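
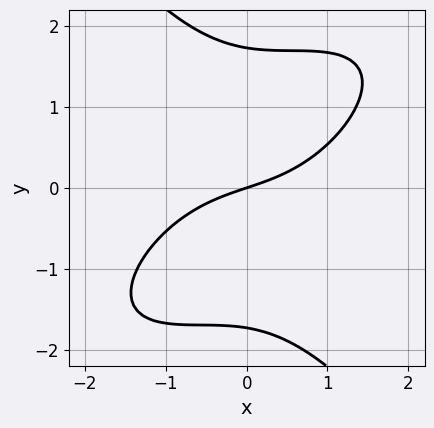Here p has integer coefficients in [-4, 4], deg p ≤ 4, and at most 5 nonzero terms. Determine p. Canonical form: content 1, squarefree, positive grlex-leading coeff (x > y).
x^3 - x^2*y + y^3 + x - 3*y

First, degree: a generic line meets the curve in up to 3 points, so deg p = 3.
Next, checking where it meets the axes: one y-axis crossing is at y = 0; it crosses the x-axis at the gridline x = 0.
Finally, these observations pin down the coefficients.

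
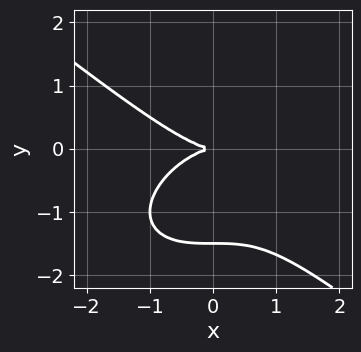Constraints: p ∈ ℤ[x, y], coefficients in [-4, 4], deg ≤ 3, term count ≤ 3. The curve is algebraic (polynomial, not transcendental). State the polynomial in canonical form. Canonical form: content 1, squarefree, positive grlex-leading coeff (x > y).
x^3 + 2*y^3 + 3*y^2

(a) The degree is 3 — the shape is more complex than any degree-2 curve.
(b) Reading off the gridlines: it crosses the y-axis at the gridline y = 0; it meets the x-axis at x = 0 (among the integer gridlines).
(c) Fitting integer coefficients to these (and the overall shape) gives p.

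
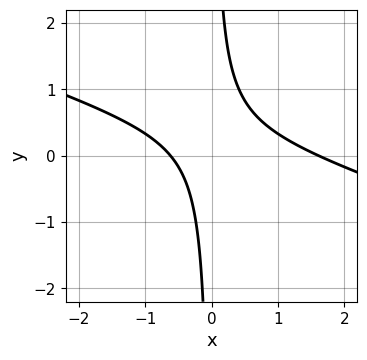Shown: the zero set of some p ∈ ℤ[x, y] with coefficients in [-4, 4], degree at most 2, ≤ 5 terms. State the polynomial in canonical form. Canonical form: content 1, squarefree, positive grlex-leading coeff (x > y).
First, degree: a generic line meets the curve in up to 2 points, so deg p = 2.
Next, reading off the gridlines: no y-intercept at any integer in the box.
Finally, together with the visible shape, these determine p as stated.

x^2 + 3*x*y - x - 1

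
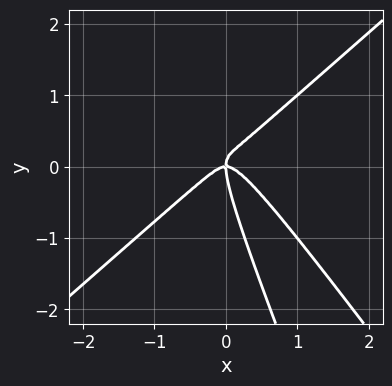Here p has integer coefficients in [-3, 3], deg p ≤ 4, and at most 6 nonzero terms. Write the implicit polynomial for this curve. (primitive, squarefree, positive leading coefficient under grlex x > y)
(a) The degree is 3 — a generic line meets the curve in up to 3 points.
(b) From the axis intercepts and sections: it crosses the y-axis at the gridline y = 0; it meets the x-axis at x = 0 (among the integer gridlines).
(c) Fitting integer coefficients to these (and the overall shape) gives p.

3*x^3 - 3*x*y^2 - y^3 + x*y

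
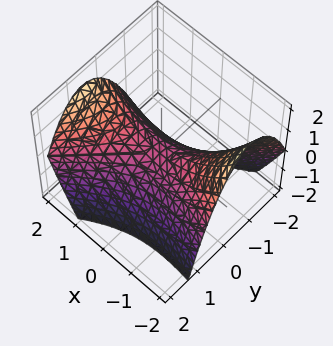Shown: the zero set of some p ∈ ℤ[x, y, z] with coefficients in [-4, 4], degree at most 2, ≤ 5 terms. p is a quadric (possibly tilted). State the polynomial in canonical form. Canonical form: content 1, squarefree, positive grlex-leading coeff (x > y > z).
1. deg p = 2. The shape is more complex than any degree-1 surface.
2. Observable constraints: one z-axis crossing is at z = 0; it crosses the x-axis at the gridline x = 0.
3. These observations pin down the coefficients.

x^2 + 2*x*y - 3*y^2 - 3*z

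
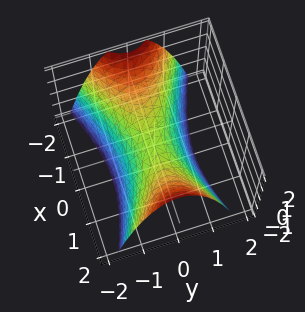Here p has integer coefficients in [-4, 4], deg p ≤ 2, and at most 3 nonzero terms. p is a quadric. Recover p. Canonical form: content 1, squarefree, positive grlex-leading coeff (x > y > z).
x^2 - 3*y^2 - 2*z

deg p = 2. A saddle surface; a quadric.
Symmetries: the y ↦ −y reflection is a symmetry, so y appears only in even powers; it's symmetric under x → −x, forcing even powers of x.
Reading off the gridlines: it meets the x-axis at x = 0 (among the integer gridlines); one z-axis crossing is at z = 0; it meets the y-axis at y = 0 (among the integer gridlines).
These observations pin down the coefficients.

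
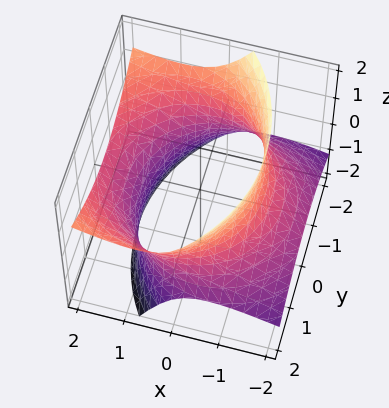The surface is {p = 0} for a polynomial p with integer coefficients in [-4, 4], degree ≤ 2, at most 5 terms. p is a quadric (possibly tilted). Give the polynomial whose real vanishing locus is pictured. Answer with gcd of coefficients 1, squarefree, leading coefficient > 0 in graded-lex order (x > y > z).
(a) deg p = 2. The shape is more complex than any degree-1 surface.
(b) Observable constraints: it misses every integer gridline on the z-axis.
(c) The integer polynomial consistent with all of this is the stated p.

x^2 - 2*x*z + y^2 - z^2 - 3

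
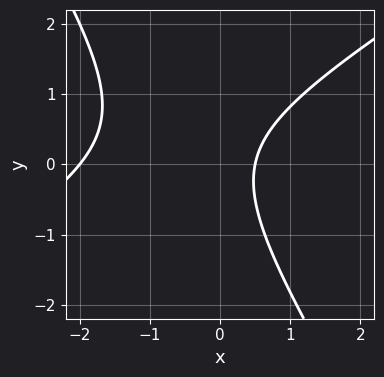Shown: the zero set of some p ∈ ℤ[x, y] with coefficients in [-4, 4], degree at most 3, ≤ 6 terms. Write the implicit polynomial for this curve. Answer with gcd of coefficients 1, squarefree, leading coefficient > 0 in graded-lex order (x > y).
First, degree: the shape is more complex than any degree-1 curve, so deg p = 2.
Then, observable constraints: it misses every integer gridline on the y-axis; it meets the x-axis at x = -2 (among the integer gridlines).
Finally, together with the visible shape, these determine p as stated.

2*x^2 - 2*x*y - 2*y^2 + 3*x - 2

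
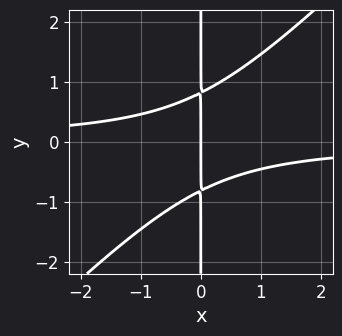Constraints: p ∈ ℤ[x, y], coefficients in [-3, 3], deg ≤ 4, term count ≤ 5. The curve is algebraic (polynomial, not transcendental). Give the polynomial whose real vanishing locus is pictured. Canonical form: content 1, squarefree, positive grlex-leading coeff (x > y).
1. Degree: no degree-2 curve has this shape, so deg p = 3.
2. From the axis intercepts and sections: every point of the y-axis in the box is on the curve; one x-axis crossing is at x = 0.
3. The integer polynomial consistent with all of this is the stated p.

3*x^2*y - 3*x*y^2 + 2*x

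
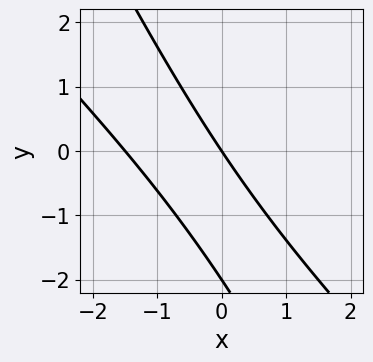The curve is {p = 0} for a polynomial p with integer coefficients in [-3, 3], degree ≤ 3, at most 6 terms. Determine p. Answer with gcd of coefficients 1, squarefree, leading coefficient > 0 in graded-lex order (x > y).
1. deg p = 2. A generic line meets the curve in up to 2 points.
2. Against the integer gridlines: among the integer gridlines, it crosses the y-axis at y ∈ {-2, 0}; it crosses the x-axis at the gridline x = 0.
3. The integer polynomial consistent with all of this is the stated p.

2*x^2 + 3*x*y + y^2 + 3*x + 2*y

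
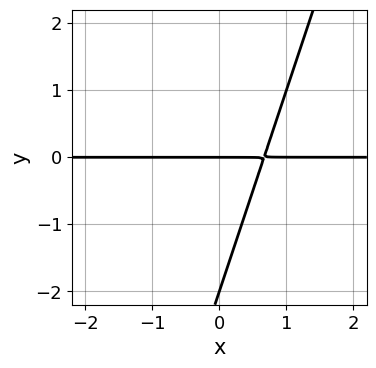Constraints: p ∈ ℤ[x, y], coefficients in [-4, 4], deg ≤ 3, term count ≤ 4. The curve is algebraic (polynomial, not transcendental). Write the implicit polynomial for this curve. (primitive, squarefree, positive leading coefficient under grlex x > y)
3*x*y - y^2 - 2*y

(a) Degree: the shape is more complex than any degree-1 curve, so deg p = 2.
(b) From the visible intercepts: the y-axis gridline crossings are at y ∈ {-2, 0}; every point of the x-axis in the box is on the curve.
(c) Together with the visible shape, these determine p as stated.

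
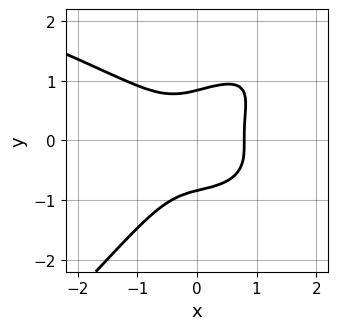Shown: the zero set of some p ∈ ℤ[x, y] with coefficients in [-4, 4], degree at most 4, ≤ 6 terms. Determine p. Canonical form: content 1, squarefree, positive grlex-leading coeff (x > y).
(a) The degree is 4 — a generic line meets the curve in up to 4 points.
(b) Matching integer coefficients to the picture gives p.

2*x*y^3 - 2*y^4 - 2*x^3 + 1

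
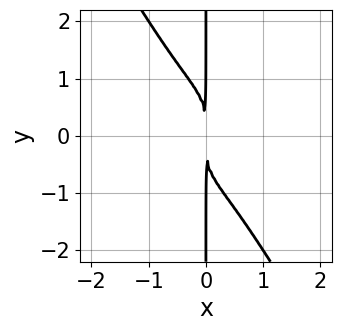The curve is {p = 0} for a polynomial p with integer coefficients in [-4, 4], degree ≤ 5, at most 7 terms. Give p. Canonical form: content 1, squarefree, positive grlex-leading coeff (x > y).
1. Degree: the shape is more complex than any degree-3 curve, so deg p = 4.
2. Observable constraints: the visible y-axis segment lies entirely on the curve.
3. Together with the visible shape, these determine p as stated.

3*x^4 - 3*x^3*y - x^2*y^2 + x*y^3 + 3*x^2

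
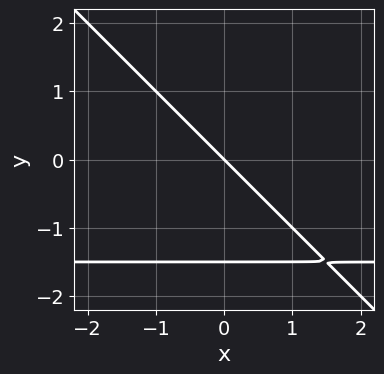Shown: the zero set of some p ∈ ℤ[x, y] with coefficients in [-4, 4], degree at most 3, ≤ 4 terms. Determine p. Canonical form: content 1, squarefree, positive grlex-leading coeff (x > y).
2*x*y + 2*y^2 + 3*x + 3*y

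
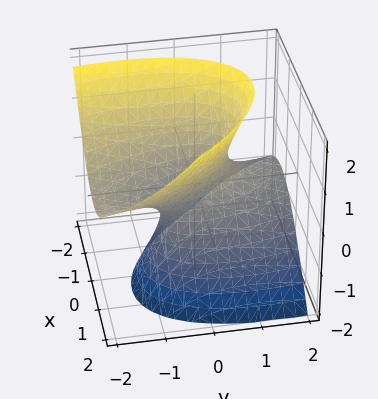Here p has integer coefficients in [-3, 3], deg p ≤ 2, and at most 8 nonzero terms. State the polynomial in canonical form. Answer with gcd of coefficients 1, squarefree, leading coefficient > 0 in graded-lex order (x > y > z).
3*x^2 + 2*x*y + y^2 + 3*y*z - 2*z^2 - 1

deg p = 2. A generic line meets the surface in up to 2 points.
From the axis intercepts and sections: among the integer gridlines, it crosses the y-axis at y ∈ {-1, 1}; it misses every integer gridline on the z-axis.
Matching integer coefficients to the picture gives p.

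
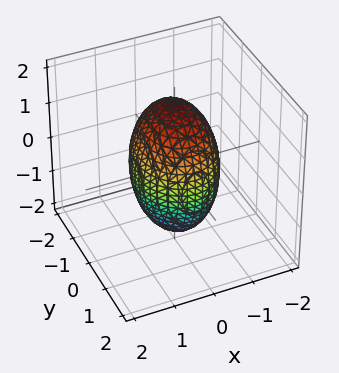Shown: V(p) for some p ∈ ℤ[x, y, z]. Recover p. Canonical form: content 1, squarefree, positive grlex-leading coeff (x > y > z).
3*x^2 + 2*y^2 + z^2 - 3

First, degree: a closed, bounded, convex surface; a quadric, so deg p = 2.
Next, symmetries: mirror symmetry x ↦ −x ⇒ only even powers of x; the y ↦ −y reflection is a symmetry, so y appears only in even powers; it's symmetric under z → −z, forcing even powers of z.
Then, checking where it meets the axes: the x-axis gridline crossings are at x ∈ {-1, 1}.
Finally, the integer polynomial consistent with all of this is the stated p.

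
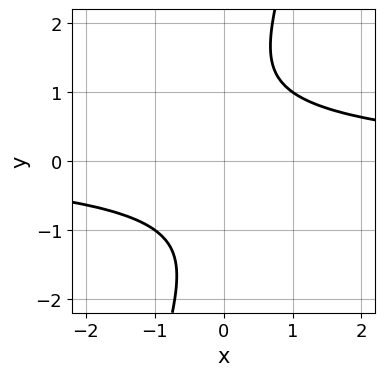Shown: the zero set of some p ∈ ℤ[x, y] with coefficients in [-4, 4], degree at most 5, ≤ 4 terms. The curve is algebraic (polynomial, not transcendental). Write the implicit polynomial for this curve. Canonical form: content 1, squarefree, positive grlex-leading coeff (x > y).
(a) The degree is 4 — a generic line meets the curve in up to 4 points.
(b) Observable constraints: no y-intercept at any integer in the box; it misses every integer gridline on the x-axis.
(c) Assembling these constraints gives the stated polynomial.

x^2*y^2 + 3*x*y^3 - y^4 - 3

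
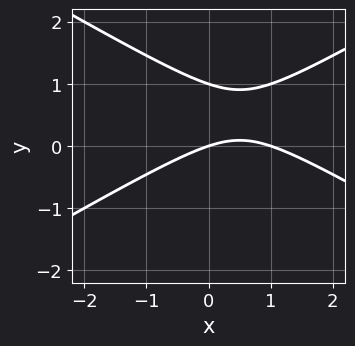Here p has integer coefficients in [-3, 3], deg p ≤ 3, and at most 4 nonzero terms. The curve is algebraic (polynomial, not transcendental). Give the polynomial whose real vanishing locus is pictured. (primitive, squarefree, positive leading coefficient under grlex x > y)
1. Degree: no degree-1 curve has this shape, so deg p = 2.
2. From the visible intercepts: the y-axis gridline crossings are at y ∈ {0, 1}; among the integer gridlines, it crosses the x-axis at x ∈ {0, 1}.
3. The integer polynomial consistent with all of this is the stated p.

x^2 - 3*y^2 - x + 3*y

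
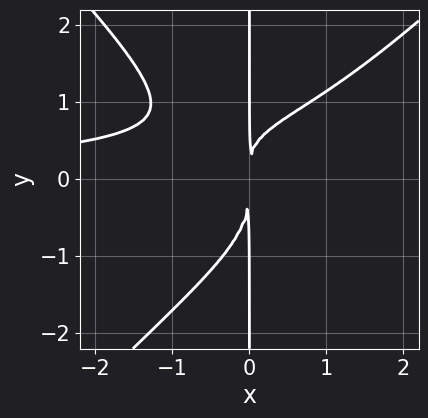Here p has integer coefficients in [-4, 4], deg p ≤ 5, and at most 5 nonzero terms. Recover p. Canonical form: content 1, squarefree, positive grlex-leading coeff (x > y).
2*x^3*y - 2*x*y^3 - 2*x^2*y + 3*x^2

First, deg p = 4.
Next, checking where it meets the axes: every point of the y-axis in the box is on the curve.
Finally, together with the visible shape, these determine p as stated.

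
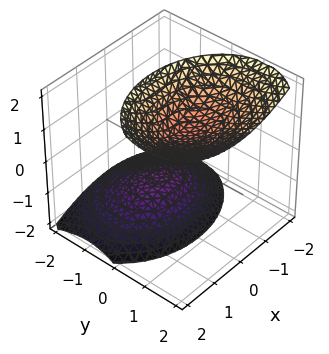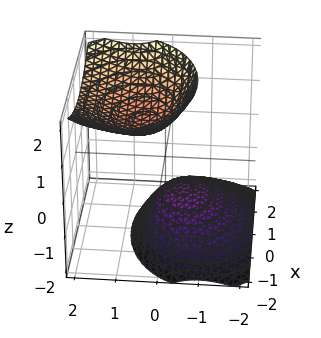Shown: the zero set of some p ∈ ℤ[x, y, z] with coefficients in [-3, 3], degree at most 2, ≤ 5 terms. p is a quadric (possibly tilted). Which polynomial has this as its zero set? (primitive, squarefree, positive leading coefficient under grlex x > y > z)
2*x^2 + 3*y^2 - 3*y*z - 2*z^2 + 2

(a) There are 2 components.
(b) deg p = 2.
(c) Checking where it meets the axes: no x-intercept at any integer in the box; the z-axis gridline crossings are at z ∈ {-1, 1}; it misses every integer gridline on the y-axis.
(d) Putting this together gives p.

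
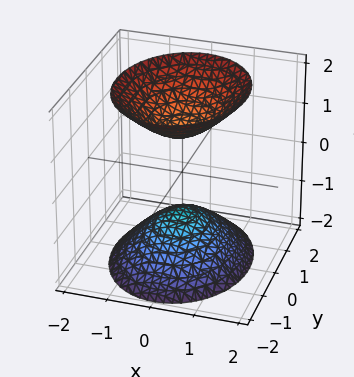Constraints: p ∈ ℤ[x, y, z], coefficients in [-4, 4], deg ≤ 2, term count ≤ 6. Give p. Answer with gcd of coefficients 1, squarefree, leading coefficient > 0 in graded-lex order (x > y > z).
3*x^2 + 2*y^2 - 2*z^2 + 2

There are 2 components.
deg p = 2.
Symmetries: it's symmetric under x → −x, forcing even powers of x; it's symmetric under y → −y, forcing even powers of y; the z ↦ −z reflection is a symmetry, so z appears only in even powers.
Observable constraints: no y-intercept at any integer in the box; the surface avoids every integer x-axis point in the box; among the integer gridlines, it crosses the z-axis at z ∈ {-1, 1}.
These observations pin down the coefficients.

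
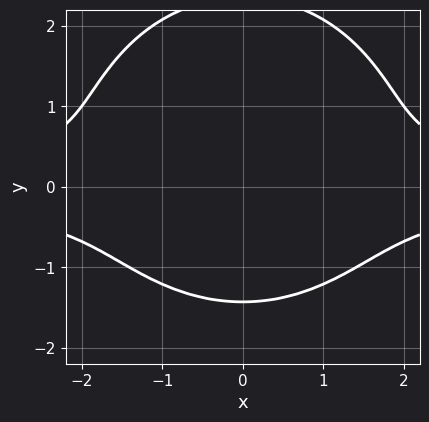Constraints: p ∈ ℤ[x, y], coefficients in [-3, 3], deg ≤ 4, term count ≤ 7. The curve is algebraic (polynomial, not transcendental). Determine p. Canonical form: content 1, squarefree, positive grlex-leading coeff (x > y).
x^2*y^2 + y^4 - y^3 - 3*y^2 - 1

deg p = 4. A generic line meets the curve in up to 4 points.
Symmetries: the x ↦ −x reflection is a symmetry, so x appears only in even powers.
Observable constraints: it misses every integer gridline on the x-axis.
Fitting integer coefficients to these (and the overall shape) gives p.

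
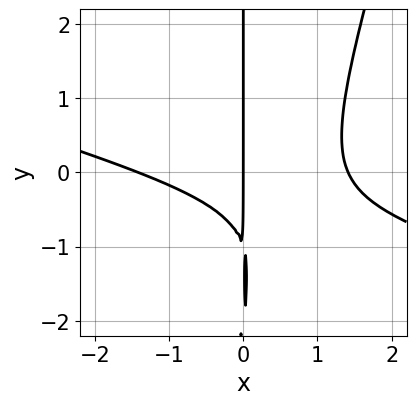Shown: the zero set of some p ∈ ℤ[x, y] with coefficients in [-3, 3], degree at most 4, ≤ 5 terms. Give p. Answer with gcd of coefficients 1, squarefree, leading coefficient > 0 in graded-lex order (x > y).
1. Degree: a generic line meets the curve in up to 3 points, so deg p = 3.
2. Checking where it meets the axes: the visible y-axis segment lies entirely on the curve; one x-axis crossing is at x = 0.
3. The integer polynomial consistent with all of this is the stated p.

x^3 + 3*x^2*y - x*y^2 - 3*x*y - 2*x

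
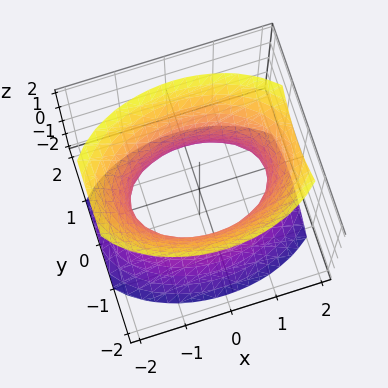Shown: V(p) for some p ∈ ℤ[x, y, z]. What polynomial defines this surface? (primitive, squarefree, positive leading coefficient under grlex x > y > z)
x^2 + 2*y^2 - z^2 - 2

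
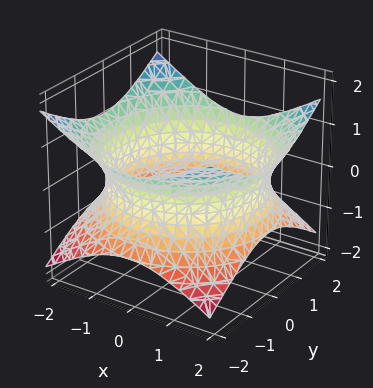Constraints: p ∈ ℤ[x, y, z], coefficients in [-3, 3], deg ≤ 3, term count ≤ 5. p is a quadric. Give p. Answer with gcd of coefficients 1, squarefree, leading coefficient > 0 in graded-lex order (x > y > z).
x^2 + y^2 - 2*z^2 - 3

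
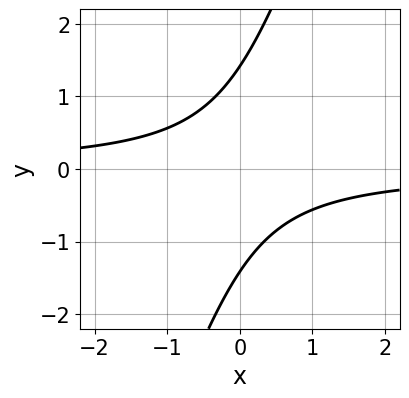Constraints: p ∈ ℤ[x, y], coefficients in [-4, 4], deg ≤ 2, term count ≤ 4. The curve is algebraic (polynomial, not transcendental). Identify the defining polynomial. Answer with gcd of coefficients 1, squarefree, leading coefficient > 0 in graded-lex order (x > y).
3*x*y - y^2 + 2

Degree: a generic line meets the curve in up to 2 points, so deg p = 2.
From the visible intercepts: no x-intercept at any integer in the box.
Together with the visible shape, these determine p as stated.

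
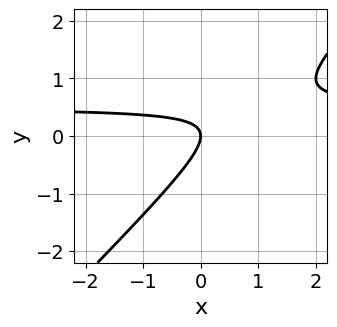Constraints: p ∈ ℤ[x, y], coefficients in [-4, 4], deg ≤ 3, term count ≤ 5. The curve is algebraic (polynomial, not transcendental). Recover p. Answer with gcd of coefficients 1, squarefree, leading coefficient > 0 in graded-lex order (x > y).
First, the degree is 2 — the shape is more complex than any degree-1 curve.
Then, from the visible intercepts: it meets the x-axis at x = 0 (among the integer gridlines); it meets the y-axis at y = 0 (among the integer gridlines).
Finally, the integer polynomial consistent with all of this is the stated p.

2*x*y - 2*y^2 - x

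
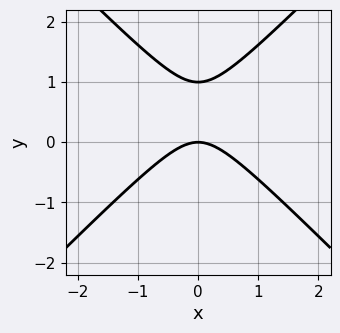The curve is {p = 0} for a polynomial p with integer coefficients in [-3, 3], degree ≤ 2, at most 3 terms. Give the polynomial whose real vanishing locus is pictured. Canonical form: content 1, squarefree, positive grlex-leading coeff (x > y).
x^2 - y^2 + y

The degree is 2 — a generic line meets the curve in up to 2 points.
Symmetries: mirror symmetry x ↦ −x ⇒ only even powers of x.
From the visible intercepts: it crosses the x-axis at the gridline x = 0; the y-axis gridline crossings are at y ∈ {0, 1}.
Together with the visible shape, these determine p as stated.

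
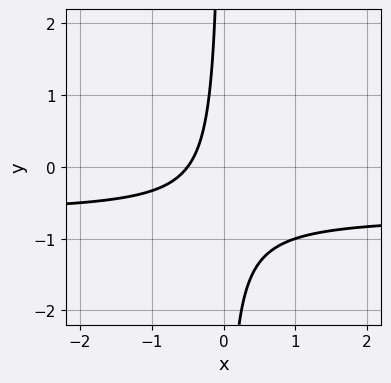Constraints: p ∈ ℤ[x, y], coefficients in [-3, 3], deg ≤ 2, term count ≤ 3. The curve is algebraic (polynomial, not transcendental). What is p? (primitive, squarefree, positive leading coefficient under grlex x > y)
1. Degree: no degree-1 curve has this shape, so deg p = 2.
2. Reading off the gridlines: the curve avoids every integer y-axis point in the box.
3. These observations pin down the coefficients.

3*x*y + 2*x + 1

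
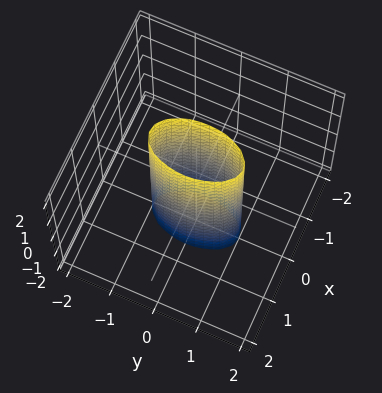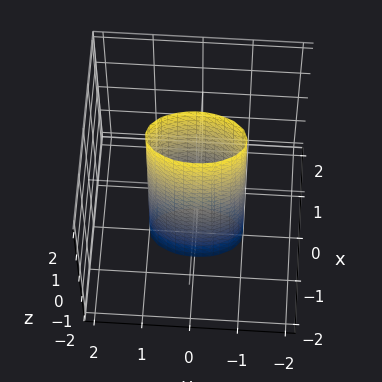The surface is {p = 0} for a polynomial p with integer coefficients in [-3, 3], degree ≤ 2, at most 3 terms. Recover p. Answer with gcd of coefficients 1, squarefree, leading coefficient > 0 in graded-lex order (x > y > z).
First, the degree is 2 — constant cross-section along one axis; a quadric.
Then, symmetries: mirror symmetry x ↦ −x ⇒ only even powers of x; mirror symmetry y ↦ −y ⇒ only even powers of y; it's symmetric under z → −z, forcing even powers of z.
Next, against the integer gridlines: the y-axis gridline crossings are at y ∈ {-1, 1}; it misses every integer gridline on the z-axis.
Finally, assembling these constraints gives the stated polynomial.

3*x^2 + y^2 - 1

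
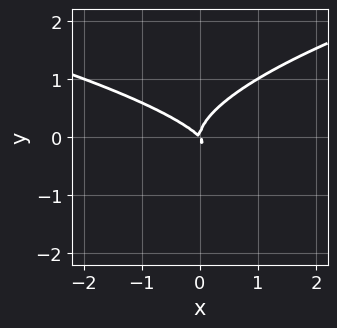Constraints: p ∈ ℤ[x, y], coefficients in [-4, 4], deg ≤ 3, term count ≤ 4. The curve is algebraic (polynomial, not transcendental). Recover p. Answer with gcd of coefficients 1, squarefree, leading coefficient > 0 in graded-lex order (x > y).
2*y^3 - x^2 - x*y

1. The degree is 3 — a generic line meets the curve in up to 3 points.
2. From the visible intercepts: it crosses the y-axis at the gridline y = 0; it meets the x-axis at x = 0 (among the integer gridlines).
3. Putting this together gives p.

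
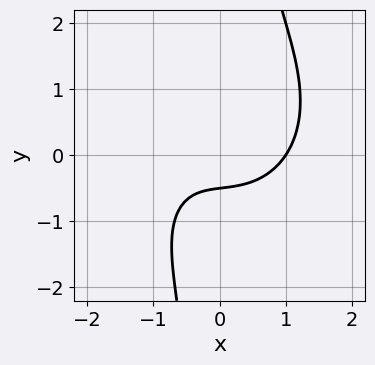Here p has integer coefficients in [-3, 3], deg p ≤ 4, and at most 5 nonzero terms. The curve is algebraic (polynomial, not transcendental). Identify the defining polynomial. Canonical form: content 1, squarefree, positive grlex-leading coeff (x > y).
x^3 + x*y^2 - 2*y - 1

First, deg p = 3. A generic line meets the curve in up to 3 points.
Next, reading off the gridlines: it meets the x-axis at x = 1 (among the integer gridlines).
Finally, together with the visible shape, these determine p as stated.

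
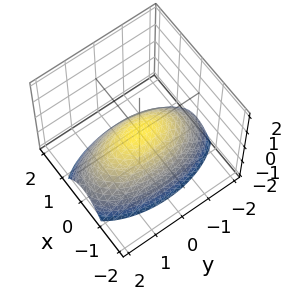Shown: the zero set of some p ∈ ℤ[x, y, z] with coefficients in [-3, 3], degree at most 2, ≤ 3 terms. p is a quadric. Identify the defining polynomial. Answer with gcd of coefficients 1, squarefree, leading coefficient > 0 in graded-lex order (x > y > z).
3*x^2 + y^2 + 3*z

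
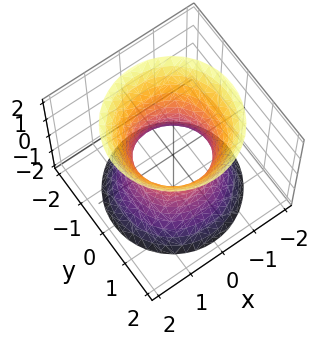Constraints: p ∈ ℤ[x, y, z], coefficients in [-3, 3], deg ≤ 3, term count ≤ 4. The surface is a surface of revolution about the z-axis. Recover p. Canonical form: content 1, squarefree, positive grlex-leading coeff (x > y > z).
2*x^2 + 2*y^2 - z^2 - 2

First, the degree is 2 — no degree-1 surface has this shape.
Then, symmetries: rotational symmetry about the z-axis ⇒ p depends on x, y only through x² + y².
Then, from the visible intercepts: among the integer gridlines, it crosses the y-axis at y ∈ {-1, 1}; among the integer gridlines, it crosses the x-axis at x ∈ {-1, 1}; no z-intercept at any integer in the box.
Finally, together with the visible shape, these determine p as stated.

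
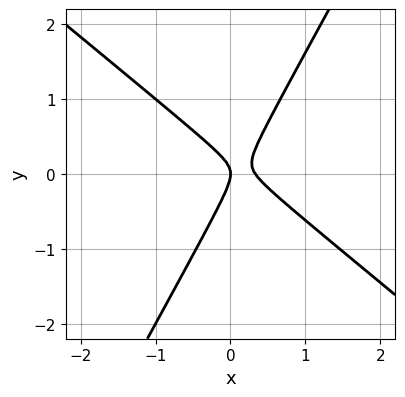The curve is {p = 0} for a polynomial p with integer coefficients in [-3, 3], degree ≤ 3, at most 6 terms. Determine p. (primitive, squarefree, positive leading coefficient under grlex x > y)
3*x^2 + 2*x*y - 2*y^2 - x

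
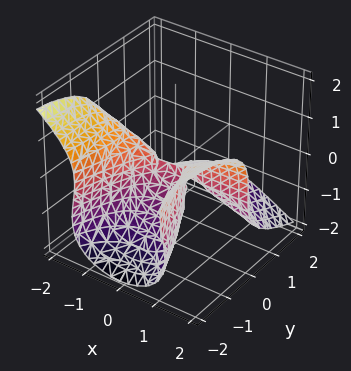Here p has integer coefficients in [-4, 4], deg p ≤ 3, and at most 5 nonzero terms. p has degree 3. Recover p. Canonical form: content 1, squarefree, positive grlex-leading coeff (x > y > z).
3*x^2*y - y*z^2 + 3*z^3 + 2*y^2 + y*z

(a) deg p = 3. The shape is more complex than any degree-2 surface.
(b) Checking where it meets the axes: one y-axis crossing is at y = 0; one z-axis crossing is at z = 0.
(c) Matching integer coefficients to the picture gives p. Check: (-2, 0, 0) on the x-axis lies on the surface, and p(-2, 0, 0) = 0. ✓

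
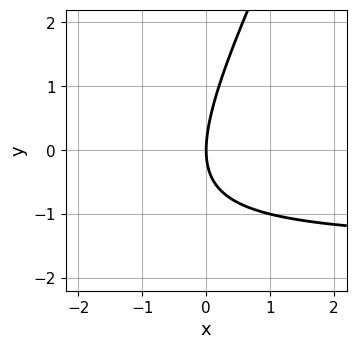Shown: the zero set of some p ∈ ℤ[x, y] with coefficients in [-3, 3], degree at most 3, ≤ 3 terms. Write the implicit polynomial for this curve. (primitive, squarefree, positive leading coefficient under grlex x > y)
First, degree: the shape is more complex than any degree-1 curve, so deg p = 2.
Then, against the integer gridlines: it crosses the y-axis at the gridline y = 0; one x-axis crossing is at x = 0.
Finally, matching integer coefficients to the picture gives p.

2*x*y - y^2 + 3*x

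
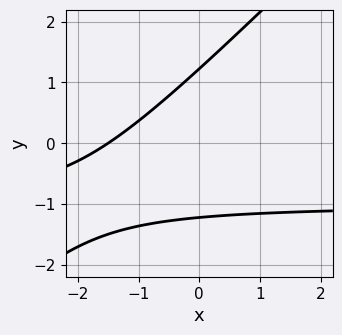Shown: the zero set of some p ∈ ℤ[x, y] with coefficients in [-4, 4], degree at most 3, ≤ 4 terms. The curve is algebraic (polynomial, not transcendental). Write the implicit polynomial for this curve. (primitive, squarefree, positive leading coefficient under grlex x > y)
The degree is 2 — a generic line meets the curve in up to 2 points.
Solving for integer coefficients yields p as stated.

2*x*y - 2*y^2 + 2*x + 3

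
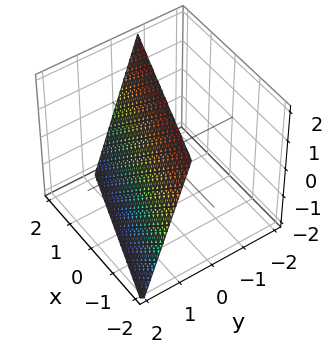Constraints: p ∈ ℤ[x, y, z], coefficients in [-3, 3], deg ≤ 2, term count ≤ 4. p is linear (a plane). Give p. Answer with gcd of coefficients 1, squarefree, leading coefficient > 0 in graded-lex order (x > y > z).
x + 3*y + z - 2

deg p = 1.
From the visible intercepts: one x-axis crossing is at x = 2; one z-axis crossing is at z = 2.
Assembling these constraints gives the stated polynomial.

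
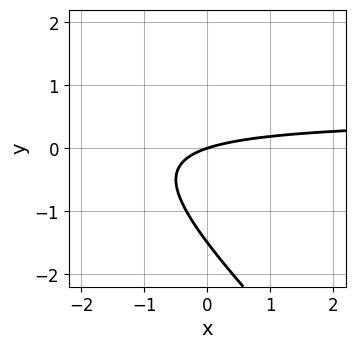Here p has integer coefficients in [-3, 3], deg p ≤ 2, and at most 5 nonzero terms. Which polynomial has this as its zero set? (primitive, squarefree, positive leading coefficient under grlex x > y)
2*x*y + 2*y^2 - x + 3*y

The degree is 2 — a generic line meets the curve in up to 2 points.
Against the integer gridlines: it crosses the y-axis at the gridline y = 0; one x-axis crossing is at x = 0.
Assembling these constraints gives the stated polynomial.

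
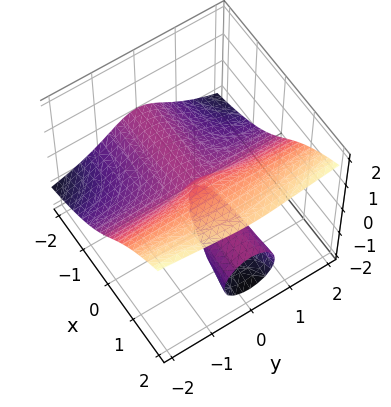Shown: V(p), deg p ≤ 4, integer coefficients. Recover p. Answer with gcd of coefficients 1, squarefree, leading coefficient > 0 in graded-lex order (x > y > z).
x*y^2 - y^2*z - z^3 + x*z

The picture has 2 separate pieces. Treating them together as one polynomial.
deg p = 3. A generic line meets the surface in up to 3 points.
Against the integer gridlines: the visible x-axis segment lies entirely on the surface; every point of the y-axis in the box is on the surface; one z-axis crossing is at z = 0.
These observations pin down the coefficients.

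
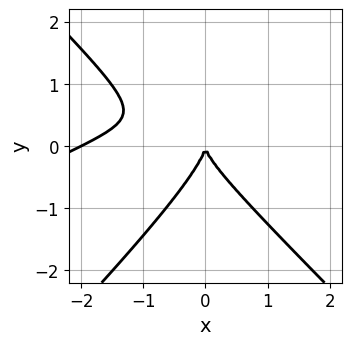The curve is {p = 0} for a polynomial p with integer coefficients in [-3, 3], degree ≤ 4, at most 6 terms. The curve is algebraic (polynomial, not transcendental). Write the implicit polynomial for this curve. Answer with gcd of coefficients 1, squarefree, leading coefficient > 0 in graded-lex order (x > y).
x^3 - 2*x^2*y - x*y^2 + 2*y^3 + 2*x^2

(a) The degree is 3 — no degree-2 curve has this shape.
(b) Against the integer gridlines: it meets the y-axis at y = 0 (among the integer gridlines); among the integer gridlines, it crosses the x-axis at x ∈ {-2, 0}.
(c) These observations pin down the coefficients.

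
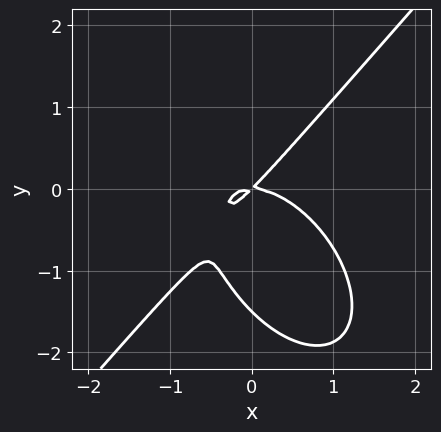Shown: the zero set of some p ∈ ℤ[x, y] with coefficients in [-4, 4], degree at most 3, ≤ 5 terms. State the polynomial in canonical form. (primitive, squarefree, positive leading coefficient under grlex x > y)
Degree: the shape is more complex than any degree-2 curve, so deg p = 3.
Reading off the gridlines: it meets the x-axis at x = 0 (among the integer gridlines); one y-axis crossing is at y = 0.
Solving for integer coefficients yields p as stated.

3*x^3 - 2*y^3 + 3*x*y - 3*y^2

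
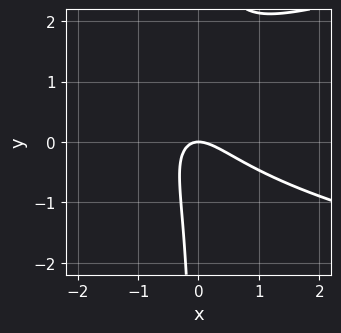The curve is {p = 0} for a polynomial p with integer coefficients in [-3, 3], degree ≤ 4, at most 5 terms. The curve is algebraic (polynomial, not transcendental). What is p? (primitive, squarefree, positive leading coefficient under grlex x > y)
3*x*y^2 - 3*x^2 - 3*x*y - 2*y

1. deg p = 3. The shape is more complex than any degree-2 curve.
2. Observable constraints: it meets the y-axis at y = 0 (among the integer gridlines); it crosses the x-axis at the gridline x = 0.
3. Fitting integer coefficients to these (and the overall shape) gives p.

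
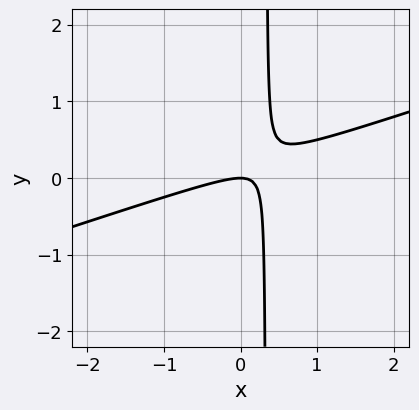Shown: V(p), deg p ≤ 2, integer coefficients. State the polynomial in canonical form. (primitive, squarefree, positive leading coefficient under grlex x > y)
x^2 - 3*x*y + y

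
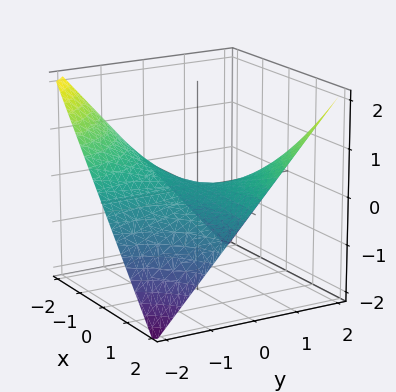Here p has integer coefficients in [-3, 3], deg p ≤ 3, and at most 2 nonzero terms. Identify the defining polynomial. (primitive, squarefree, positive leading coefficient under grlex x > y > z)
(a) The degree is 2 — a saddle surface; a quadric.
(b) From the visible intercepts: one z-axis crossing is at z = 0; every point of the y-axis in the box is on the surface; the visible x-axis segment lies entirely on the surface.
(c) Matching integer coefficients to the picture gives p.

x*y - 2*z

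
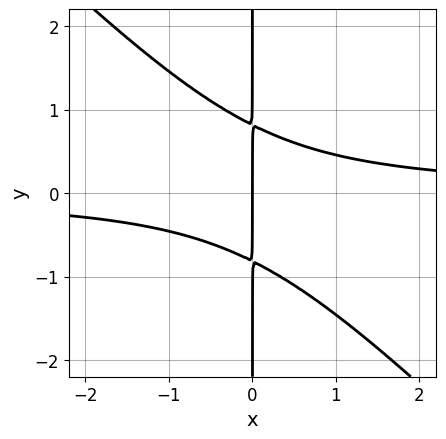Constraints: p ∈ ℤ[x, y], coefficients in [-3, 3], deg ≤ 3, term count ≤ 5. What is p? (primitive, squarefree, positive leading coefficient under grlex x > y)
3*x^2*y + 3*x*y^2 - 2*x

1. deg p = 3. No degree-2 curve has this shape.
2. Checking where it meets the axes: the visible y-axis segment lies entirely on the curve; it crosses the x-axis at the gridline x = 0.
3. Assembling these constraints gives the stated polynomial.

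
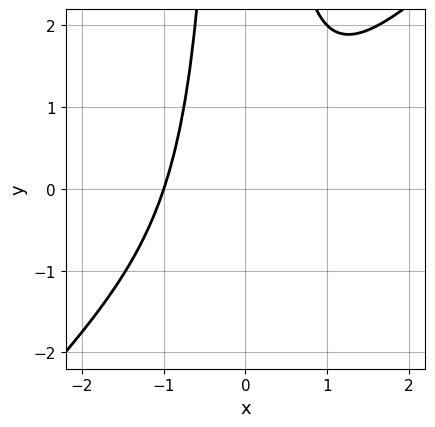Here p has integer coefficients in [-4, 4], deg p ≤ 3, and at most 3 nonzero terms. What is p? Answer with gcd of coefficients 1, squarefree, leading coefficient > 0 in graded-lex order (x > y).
(a) deg p = 3. No degree-2 curve has this shape.
(b) From the axis intercepts and sections: it misses every integer gridline on the y-axis; it crosses the x-axis at the gridline x = -1.
(c) Fitting integer coefficients to these (and the overall shape) gives p.

x^3 - x^2*y + 1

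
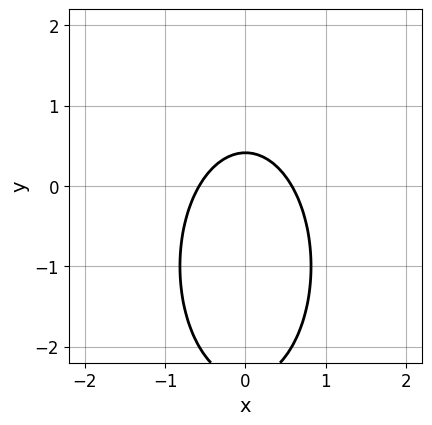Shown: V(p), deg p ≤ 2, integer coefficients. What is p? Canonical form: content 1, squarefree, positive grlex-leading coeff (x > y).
3*x^2 + y^2 + 2*y - 1

1. Degree: the shape is more complex than any degree-1 curve, so deg p = 2.
2. Symmetries: the x ↦ −x reflection is a symmetry, so x appears only in even powers.
3. Putting this together gives p.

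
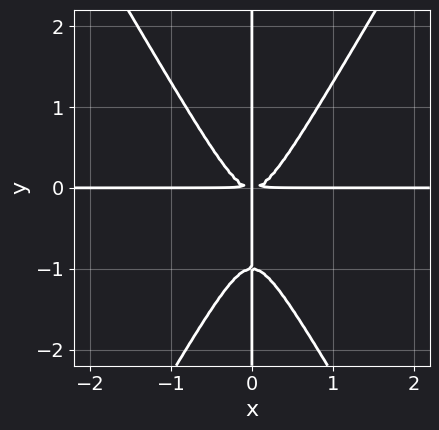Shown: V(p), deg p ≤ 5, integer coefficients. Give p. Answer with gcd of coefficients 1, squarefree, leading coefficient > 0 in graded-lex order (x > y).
3*x^3*y - x*y^3 - x*y^2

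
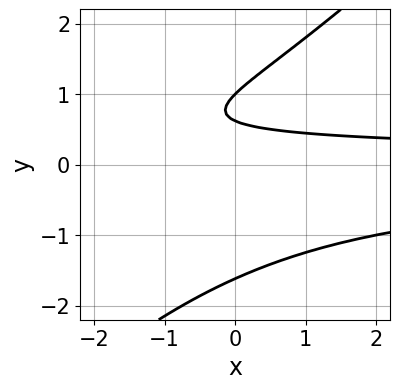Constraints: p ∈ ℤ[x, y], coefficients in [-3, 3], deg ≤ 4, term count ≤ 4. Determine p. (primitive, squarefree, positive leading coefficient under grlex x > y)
x*y^2 - y^3 + 2*y - 1

deg p = 3. No degree-2 curve has this shape.
Checking where it meets the axes: one y-axis crossing is at y = 1; the curve avoids every integer x-axis point in the box.
Matching integer coefficients to the picture gives p.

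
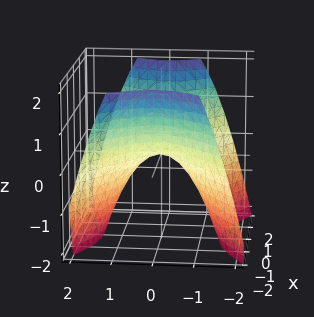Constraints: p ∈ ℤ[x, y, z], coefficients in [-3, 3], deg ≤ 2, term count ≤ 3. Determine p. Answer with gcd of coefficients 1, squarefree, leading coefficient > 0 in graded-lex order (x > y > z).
2*x^2 - 3*y^2 - 3*z

1. Degree: a saddle surface; a quadric, so deg p = 2.
2. Symmetries: it's symmetric under y → −y, forcing even powers of y; the x ↦ −x reflection is a symmetry, so x appears only in even powers.
3. From the axis intercepts and sections: it crosses the y-axis at the gridline y = 0; it crosses the x-axis at the gridline x = 0.
4. Fitting integer coefficients to these (and the overall shape) gives p.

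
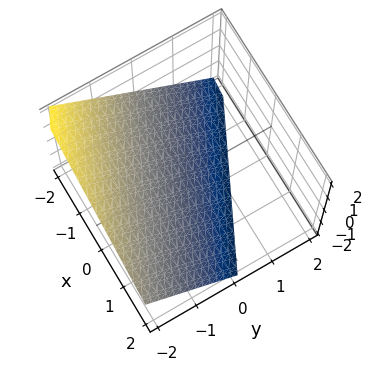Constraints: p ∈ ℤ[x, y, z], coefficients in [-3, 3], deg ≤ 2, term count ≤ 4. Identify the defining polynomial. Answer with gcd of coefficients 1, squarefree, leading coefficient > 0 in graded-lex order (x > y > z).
Degree: the surface is flat (a plane), so deg p = 1.
From the axis intercepts and sections: it crosses the y-axis at the gridline y = -1; it meets the z-axis at z = -1 (among the integer gridlines); it crosses the x-axis at the gridline x = -2.
Assembling these constraints gives the stated polynomial.

x + 2*y + 2*z + 2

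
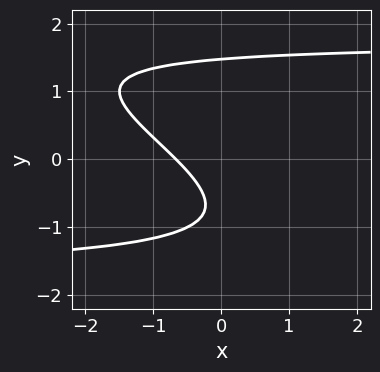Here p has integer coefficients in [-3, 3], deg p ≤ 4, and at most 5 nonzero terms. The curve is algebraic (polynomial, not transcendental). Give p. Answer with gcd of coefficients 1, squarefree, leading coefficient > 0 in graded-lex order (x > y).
x*y^2 + 2*y^3 - 3*x - 3*y - 2

1. The degree is 3 — the shape is more complex than any degree-2 curve.
2. Putting this together gives p.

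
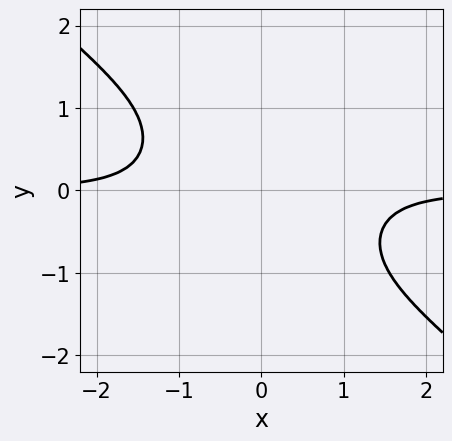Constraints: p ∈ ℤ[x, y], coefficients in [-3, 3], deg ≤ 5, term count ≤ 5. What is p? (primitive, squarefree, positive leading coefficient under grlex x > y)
3*x^3*y + 3*x^2*y^2 + y^4 + 3

1. Degree: the shape is more complex than any degree-3 curve, so deg p = 4.
2. Checking where it meets the axes: the curve avoids every integer y-axis point in the box; no x-intercept at any integer in the box.
3. Solving for integer coefficients yields p as stated.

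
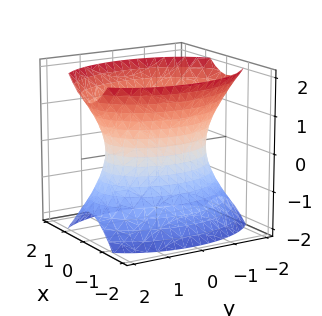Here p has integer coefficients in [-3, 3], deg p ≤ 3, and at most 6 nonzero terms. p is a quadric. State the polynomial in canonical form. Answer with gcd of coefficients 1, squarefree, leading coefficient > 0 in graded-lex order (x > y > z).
Degree: one connected sheet with a waist; a quadric, so deg p = 2.
Symmetries: it's symmetric under y → −y, forcing even powers of y; mirror symmetry x ↦ −x ⇒ only even powers of x; the z ↦ −z reflection is a symmetry, so z appears only in even powers.
From the axis intercepts and sections: among the integer gridlines, it crosses the x-axis at x ∈ {-1, 1}; the surface avoids every integer z-axis point in the box.
Solving for integer coefficients yields p as stated.

2*x^2 + y^2 - z^2 - 2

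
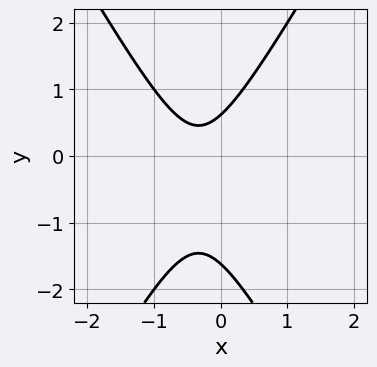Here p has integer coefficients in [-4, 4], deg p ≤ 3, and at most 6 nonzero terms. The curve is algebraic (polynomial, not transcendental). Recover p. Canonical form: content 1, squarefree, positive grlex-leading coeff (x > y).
3*x^2 - y^2 + 2*x - y + 1

Degree: a generic line meets the curve in up to 2 points, so deg p = 2.
Observable constraints: no x-intercept at any integer in the box.
Fitting integer coefficients to these (and the overall shape) gives p.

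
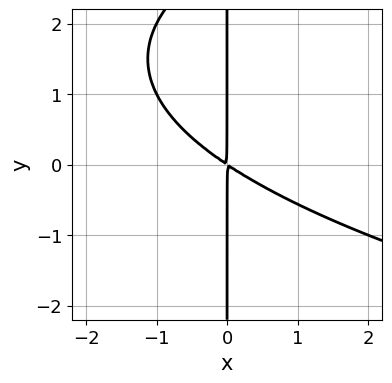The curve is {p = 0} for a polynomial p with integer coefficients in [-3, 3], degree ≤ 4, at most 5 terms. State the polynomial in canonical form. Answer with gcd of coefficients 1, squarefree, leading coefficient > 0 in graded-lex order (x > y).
x*y^2 - 2*x^2 - 3*x*y

The degree is 3 — no degree-2 curve has this shape.
Checking where it meets the axes: the visible y-axis segment lies entirely on the curve.
These observations pin down the coefficients.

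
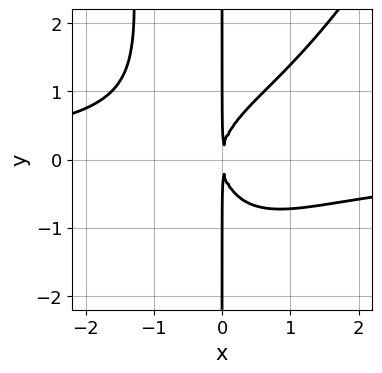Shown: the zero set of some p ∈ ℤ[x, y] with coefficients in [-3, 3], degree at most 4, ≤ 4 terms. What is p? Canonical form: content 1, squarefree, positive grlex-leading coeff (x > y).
2*x^3*y - x^2*y^2 - 2*x*y^2 + 3*x^2

1. deg p = 4. A generic line meets the curve in up to 4 points.
2. Against the integer gridlines: the visible y-axis segment lies entirely on the curve.
3. Together with the visible shape, these determine p as stated.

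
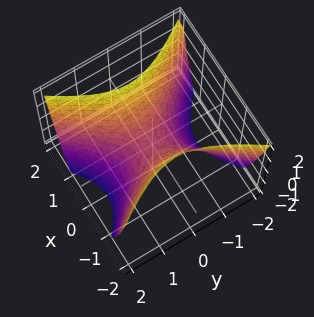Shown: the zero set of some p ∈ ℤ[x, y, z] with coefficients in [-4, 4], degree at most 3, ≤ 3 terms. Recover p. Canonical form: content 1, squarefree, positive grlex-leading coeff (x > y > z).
1. The degree is 2 — a hyperbolic paraboloid; a quadric.
2. Symmetries: it's symmetric under y → −y, forcing even powers of y; the x ↦ −x reflection is a symmetry, so x appears only in even powers.
3. Against the integer gridlines: it meets the y-axis at y = 0 (among the integer gridlines); one z-axis crossing is at z = 0; one x-axis crossing is at x = 0.
4. The integer polynomial consistent with all of this is the stated p.

3*x^2 - 2*y^2 - 2*z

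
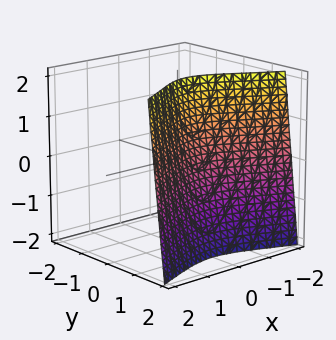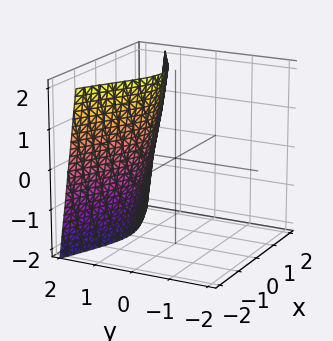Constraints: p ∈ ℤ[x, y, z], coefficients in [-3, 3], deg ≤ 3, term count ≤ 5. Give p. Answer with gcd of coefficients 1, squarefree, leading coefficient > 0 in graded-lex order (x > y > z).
3*y^3 - 3*x^2 + 2*y*z + y - 2

(a) Degree: no degree-2 surface has this shape, so deg p = 3.
(b) Observable constraints: no x-intercept at any integer in the box; no z-intercept at any integer in the box.
(c) Assembling these constraints gives the stated polynomial.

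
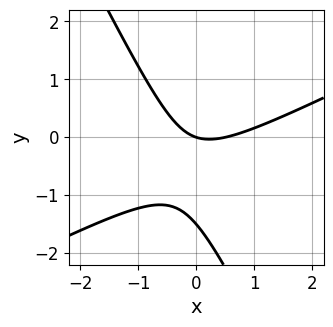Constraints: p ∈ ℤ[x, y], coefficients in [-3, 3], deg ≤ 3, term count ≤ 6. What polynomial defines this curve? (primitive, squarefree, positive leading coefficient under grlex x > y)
2*x^2 - 3*x*y - 2*y^2 - x - 3*y

The degree is 2 — a generic line meets the curve in up to 2 points.
Reading off the gridlines: it meets the x-axis at x = 0 (among the integer gridlines); one y-axis crossing is at y = 0.
The integer polynomial consistent with all of this is the stated p.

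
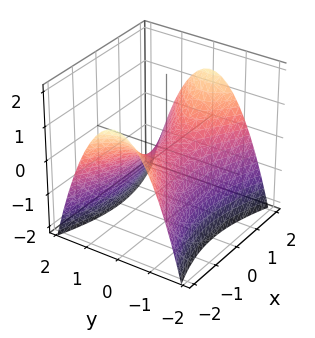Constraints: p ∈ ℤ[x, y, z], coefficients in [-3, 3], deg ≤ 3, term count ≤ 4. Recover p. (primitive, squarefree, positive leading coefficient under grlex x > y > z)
x^2 - 3*y^2 - 3*z

(a) The degree is 2 — a hyperbolic paraboloid; a quadric.
(b) Symmetries: mirror symmetry y ↦ −y ⇒ only even powers of y; the x ↦ −x reflection is a symmetry, so x appears only in even powers.
(c) From the visible intercepts: it crosses the y-axis at the gridline y = 0; one x-axis crossing is at x = 0; it crosses the z-axis at the gridline z = 0.
(d) Solving for integer coefficients yields p as stated.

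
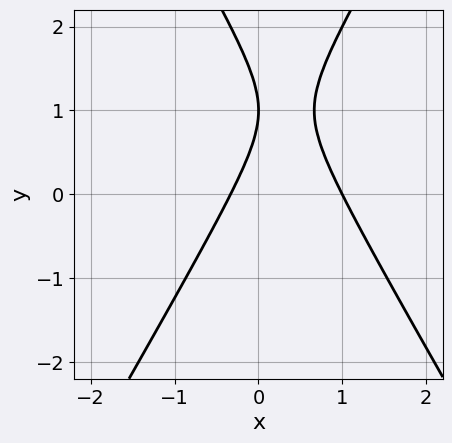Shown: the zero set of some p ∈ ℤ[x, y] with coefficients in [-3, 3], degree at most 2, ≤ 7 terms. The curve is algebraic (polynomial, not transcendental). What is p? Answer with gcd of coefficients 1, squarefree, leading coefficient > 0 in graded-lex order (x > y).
1. deg p = 2. No degree-1 curve has this shape.
2. From the axis intercepts and sections: one x-axis crossing is at x = 1; it meets the y-axis at y = 1 (among the integer gridlines).
3. These observations pin down the coefficients.

3*x^2 - y^2 - 2*x + 2*y - 1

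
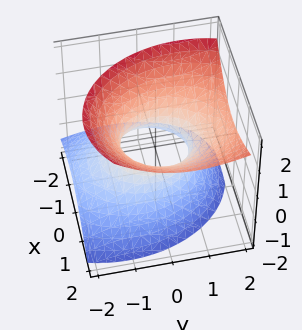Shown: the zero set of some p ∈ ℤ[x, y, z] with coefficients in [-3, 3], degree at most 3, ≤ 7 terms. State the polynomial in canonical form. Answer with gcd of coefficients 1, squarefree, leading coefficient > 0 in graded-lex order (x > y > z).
1. deg p = 2.
2. Against the integer gridlines: the y-axis gridline crossings are at y ∈ {-1, 1}; the surface avoids every integer z-axis point in the box.
3. Together with the visible shape, these determine p as stated.

3*x^2 - 2*x*z + 2*y^2 - 2*y*z - 3*z^2 - 2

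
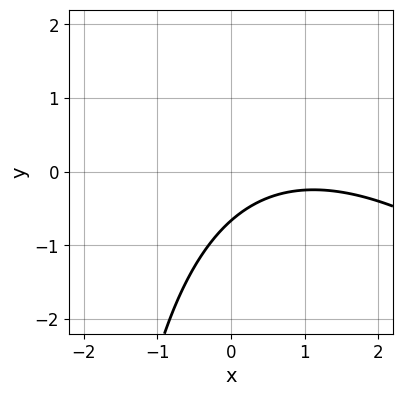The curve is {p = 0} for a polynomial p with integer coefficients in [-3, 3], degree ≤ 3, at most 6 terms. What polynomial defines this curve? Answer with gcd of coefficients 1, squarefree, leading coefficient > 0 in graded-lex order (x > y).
First, degree: no degree-1 curve has this shape, so deg p = 2.
Then, from the visible intercepts: no x-intercept at any integer in the box.
Finally, matching integer coefficients to the picture gives p.

x^2 + x*y - 2*x + 3*y + 2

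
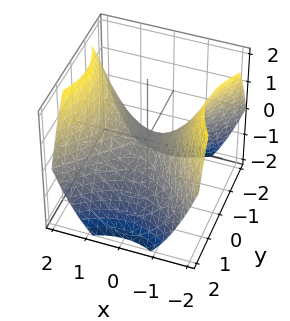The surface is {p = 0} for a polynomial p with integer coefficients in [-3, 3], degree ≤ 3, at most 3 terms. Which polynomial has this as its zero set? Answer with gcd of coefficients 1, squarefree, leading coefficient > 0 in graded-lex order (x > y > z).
First, deg p = 2. A saddle surface; a quadric.
Next, symmetries: the x ↦ −x reflection is a symmetry, so x appears only in even powers; the y ↦ −y reflection is a symmetry, so y appears only in even powers.
Then, observable constraints: one x-axis crossing is at x = 0; one z-axis crossing is at z = 0; it crosses the y-axis at the gridline y = 0.
Finally, putting this together gives p.

2*x^2 - 2*y^2 - 3*z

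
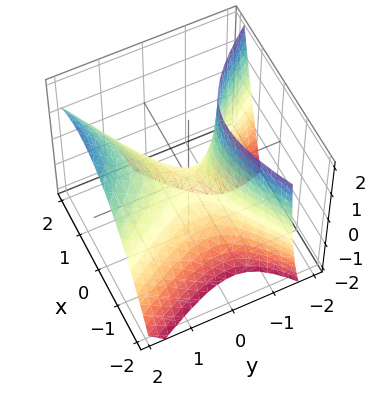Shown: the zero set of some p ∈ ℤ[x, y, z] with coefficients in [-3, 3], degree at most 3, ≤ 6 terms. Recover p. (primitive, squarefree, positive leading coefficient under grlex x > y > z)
x^2 - x*y - y^2 + y*z + z

(a) Degree: no degree-1 surface has this shape, so deg p = 2.
(b) Against the integer gridlines: it crosses the x-axis at the gridline x = 0; it meets the z-axis at z = 0 (among the integer gridlines); it meets the y-axis at y = 0 (among the integer gridlines).
(c) Putting this together gives p.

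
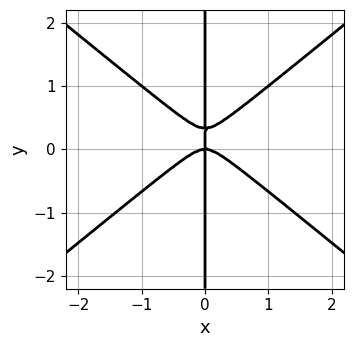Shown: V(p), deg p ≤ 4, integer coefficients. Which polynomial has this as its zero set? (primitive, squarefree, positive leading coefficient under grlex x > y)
2*x^3 - 3*x*y^2 + x*y

First, degree: the shape is more complex than any degree-2 curve, so deg p = 3.
Next, checking where it meets the axes: it crosses the x-axis at the gridline x = 0; the visible y-axis segment lies entirely on the curve.
Finally, matching integer coefficients to the picture gives p.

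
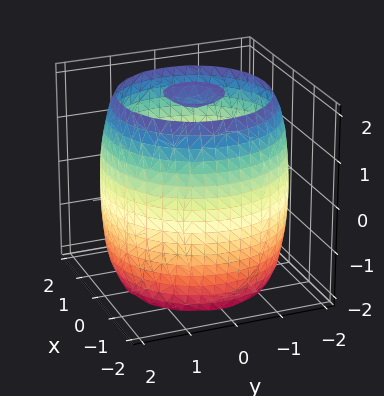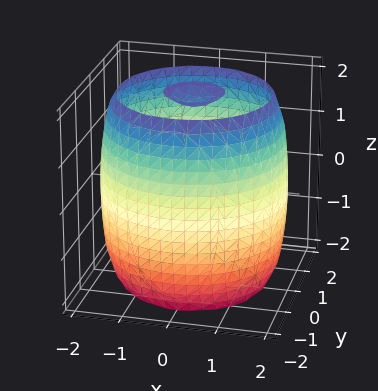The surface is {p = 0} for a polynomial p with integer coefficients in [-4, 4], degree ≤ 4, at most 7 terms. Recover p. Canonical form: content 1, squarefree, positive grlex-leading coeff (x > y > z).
x^4 + 2*x^2*y^2 + y^4 - 3*x^2 - 3*y^2 + z^2 - 3

The picture has 3 separate pieces.
The degree is 4 — no degree-3 surface has this shape.
Symmetries: every cross-section ⟂ z is a circle, so x, y appear only via x² + y².
Observable constraints: a circular section at z = 2 has radius between 0 and 1.
Assembling these constraints gives the stated polynomial.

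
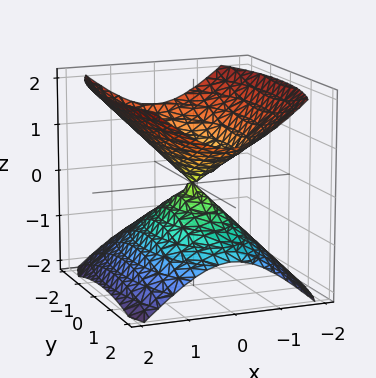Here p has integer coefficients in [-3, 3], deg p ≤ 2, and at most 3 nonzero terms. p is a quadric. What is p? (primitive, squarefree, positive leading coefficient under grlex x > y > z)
3*x^2 + y^2 - 3*z^2

1. There are 2 components.
2. Degree: a double cone through the origin; a quadric, so deg p = 2.
3. Symmetries: the z ↦ −z reflection is a symmetry, so z appears only in even powers; the y ↦ −y reflection is a symmetry, so y appears only in even powers; the x ↦ −x reflection is a symmetry, so x appears only in even powers.
4. Reading off the gridlines: it meets the y-axis at y = 0 (among the integer gridlines); one z-axis crossing is at z = 0; it meets the x-axis at x = 0 (among the integer gridlines).
5. Putting this together gives p.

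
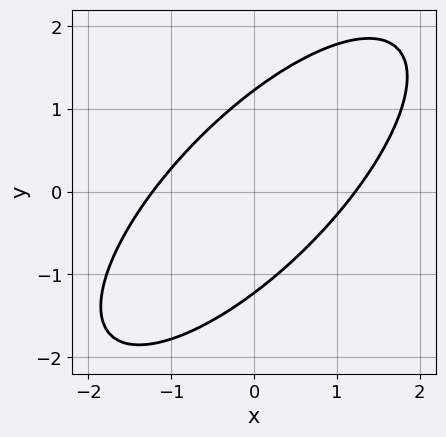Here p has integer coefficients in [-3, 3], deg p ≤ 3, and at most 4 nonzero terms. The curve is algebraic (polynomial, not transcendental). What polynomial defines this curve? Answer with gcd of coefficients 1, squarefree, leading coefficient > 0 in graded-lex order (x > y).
2*x^2 - 3*x*y + 2*y^2 - 3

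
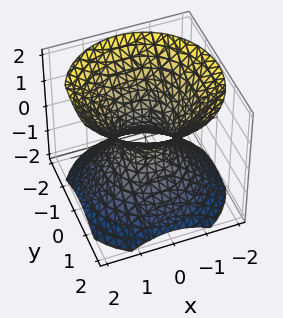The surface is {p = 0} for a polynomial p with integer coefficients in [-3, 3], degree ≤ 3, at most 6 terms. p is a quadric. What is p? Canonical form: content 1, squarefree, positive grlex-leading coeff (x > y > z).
1. deg p = 2. An hourglass — one-sheet hyperboloid; a quadric.
2. Symmetry: the surface is invariant under rotation about z: p = q(x² + y², z); mirror symmetry z ↦ −z ⇒ only even powers of z.
3. Checking where it meets the axes: no z-intercept at any integer in the box; a circular section at z = -1 has radius between 1 and 2.
4. Fitting integer coefficients to these (and the overall shape) gives p.

3*x^2 + 3*y^2 - 3*z^2 - 2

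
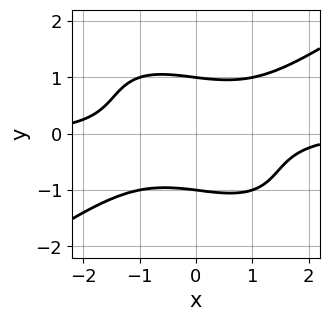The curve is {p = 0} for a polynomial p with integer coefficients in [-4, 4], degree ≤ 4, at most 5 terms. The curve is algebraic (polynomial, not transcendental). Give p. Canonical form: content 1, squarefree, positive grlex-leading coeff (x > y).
1. deg p = 4.
2. From the visible intercepts: the y-axis gridline crossings are at y ∈ {-1, 1}; no x-intercept at any integer in the box.
3. Putting this together gives p.

x^3*y - x*y^3 - 2*y^4 + 2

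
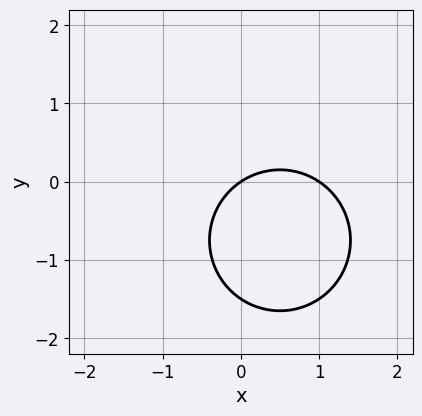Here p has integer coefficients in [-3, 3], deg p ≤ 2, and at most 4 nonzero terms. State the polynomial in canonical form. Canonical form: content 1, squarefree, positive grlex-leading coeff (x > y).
(a) The degree is 2 — the shape is more complex than any degree-1 curve.
(b) Reading off the gridlines: among the integer gridlines, it crosses the x-axis at x ∈ {0, 1}; it crosses the y-axis at the gridline y = 0.
(c) These observations pin down the coefficients.

2*x^2 + 2*y^2 - 2*x + 3*y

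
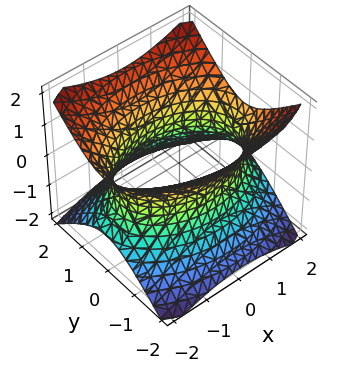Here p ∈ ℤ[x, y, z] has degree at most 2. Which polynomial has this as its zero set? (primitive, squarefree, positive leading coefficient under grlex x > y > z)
x^2 + 2*y^2 - 2*z^2 - 3

1. deg p = 2. One connected sheet with a waist; a quadric.
2. Symmetries: it's symmetric under y → −y, forcing even powers of y; it's symmetric under z → −z, forcing even powers of z; the x ↦ −x reflection is a symmetry, so x appears only in even powers.
3. Observable constraints: it misses every integer gridline on the z-axis.
4. Fitting integer coefficients to these (and the overall shape) gives p.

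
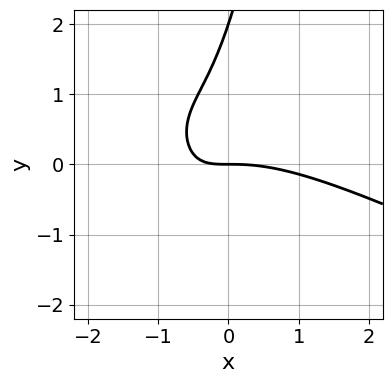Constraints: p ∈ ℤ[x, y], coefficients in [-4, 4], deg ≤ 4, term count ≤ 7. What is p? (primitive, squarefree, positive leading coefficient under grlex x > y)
x^3 + 2*x^2*y + 3*x*y - y^2 + 2*y

First, deg p = 3. No degree-2 curve has this shape.
Next, against the integer gridlines: among the integer gridlines, it crosses the y-axis at y ∈ {0, 2}; it meets the x-axis at x = 0 (among the integer gridlines).
Finally, assembling these constraints gives the stated polynomial.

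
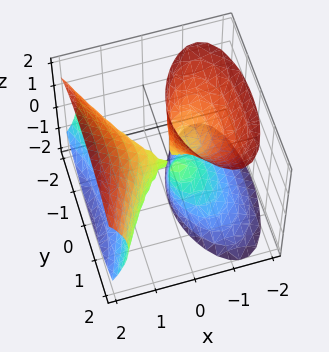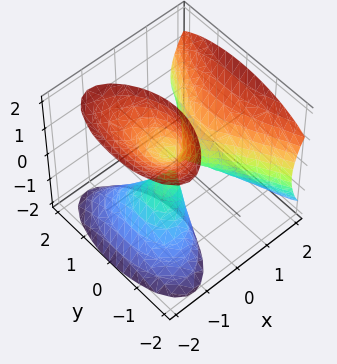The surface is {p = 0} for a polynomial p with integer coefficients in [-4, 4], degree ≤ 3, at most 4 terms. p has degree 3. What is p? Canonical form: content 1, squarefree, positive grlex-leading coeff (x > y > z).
x^3 - x*z^2 - y^2

First, there are 3 components.
Then, the degree is 3 — no degree-2 surface has this shape.
Next, against the integer gridlines: one y-axis crossing is at y = 0; it meets the x-axis at x = 0 (among the integer gridlines); the visible z-axis segment lies entirely on the surface.
Finally, assembling these constraints gives the stated polynomial.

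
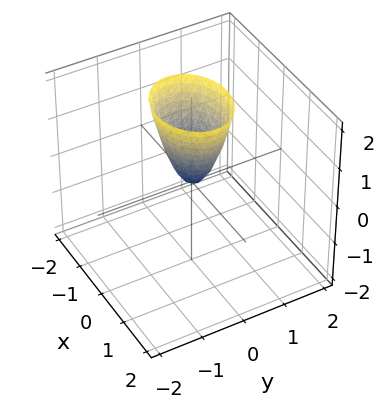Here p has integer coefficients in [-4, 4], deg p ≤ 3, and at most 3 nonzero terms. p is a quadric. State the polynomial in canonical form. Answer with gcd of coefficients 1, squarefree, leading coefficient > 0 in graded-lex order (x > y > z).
(a) deg p = 2.
(b) Symmetries: the x ↦ −x reflection is a symmetry, so x appears only in even powers; the y ↦ −y reflection is a symmetry, so y appears only in even powers.
(c) Observable constraints: it crosses the x-axis at the gridline x = 0; one z-axis crossing is at z = 0; it crosses the y-axis at the gridline y = 0.
(d) Fitting integer coefficients to these (and the overall shape) gives p.

2*x^2 + 3*y^2 - z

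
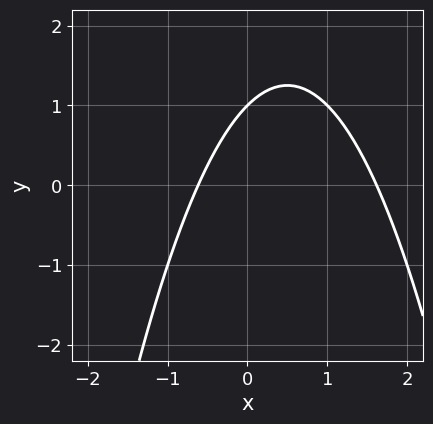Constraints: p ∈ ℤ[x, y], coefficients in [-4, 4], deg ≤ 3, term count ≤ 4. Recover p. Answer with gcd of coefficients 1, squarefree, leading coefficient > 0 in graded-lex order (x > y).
The degree is 2 — the shape is more complex than any degree-1 curve.
Checking where it meets the axes: it meets the y-axis at y = 1 (among the integer gridlines).
Fitting integer coefficients to these (and the overall shape) gives p.

x^2 - x + y - 1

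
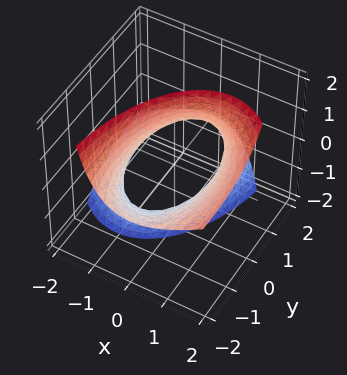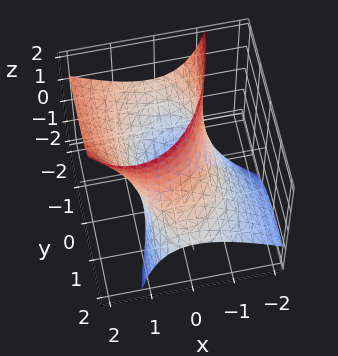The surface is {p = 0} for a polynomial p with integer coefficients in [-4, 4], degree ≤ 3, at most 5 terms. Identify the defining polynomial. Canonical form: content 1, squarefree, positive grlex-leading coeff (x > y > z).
First, degree: no degree-1 surface has this shape, so deg p = 2.
Then, from the axis intercepts and sections: the x-axis gridline crossings are at x ∈ {-1, 1}; no z-intercept at any integer in the box.
Finally, fitting integer coefficients to these (and the overall shape) gives p.

3*x^2 - 3*x*z + y^2 + 3*y*z - 3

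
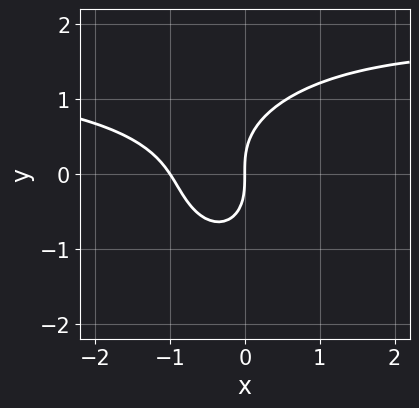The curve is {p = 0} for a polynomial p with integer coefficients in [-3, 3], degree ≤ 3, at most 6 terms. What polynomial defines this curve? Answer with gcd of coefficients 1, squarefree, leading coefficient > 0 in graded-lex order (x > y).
2*x^2*y + 2*y^3 - 3*x^2 - 3*x

(a) deg p = 3. A generic line meets the curve in up to 3 points.
(b) Reading off the gridlines: among the integer gridlines, it crosses the x-axis at x ∈ {-1, 0}; it crosses the y-axis at the gridline y = 0.
(c) Assembling these constraints gives the stated polynomial.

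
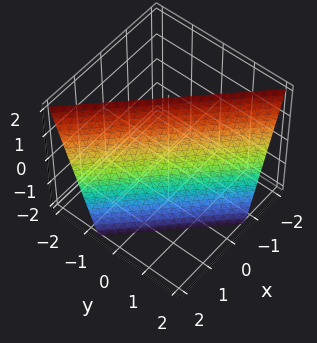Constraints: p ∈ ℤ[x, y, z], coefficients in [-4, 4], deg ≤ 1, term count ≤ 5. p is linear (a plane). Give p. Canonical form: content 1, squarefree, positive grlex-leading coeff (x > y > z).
(a) deg p = 1. The surface is flat (a plane).
(b) Against the integer gridlines: one z-axis crossing is at z = 2.
(c) Together with the visible shape, these determine p as stated.

3*x + 3*y + z - 2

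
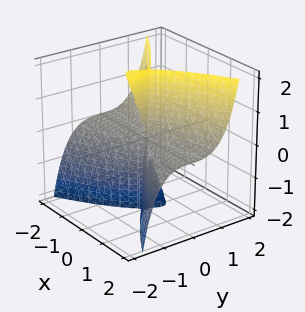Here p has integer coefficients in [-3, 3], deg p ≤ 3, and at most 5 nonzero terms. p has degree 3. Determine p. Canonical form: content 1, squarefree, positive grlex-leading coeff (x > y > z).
(a) I count 3 distinct pieces. They look like related sheets of one shape, so recover p as a whole.
(b) Degree: no degree-2 surface has this shape, so deg p = 3.
(c) Checking where it meets the axes: the visible z-axis segment lies entirely on the surface; one y-axis crossing is at y = 0; every point of the x-axis in the box is on the surface.
(d) Matching integer coefficients to the picture gives p.

2*x^2*z - 3*y^3 - y^2*z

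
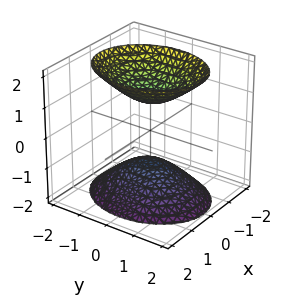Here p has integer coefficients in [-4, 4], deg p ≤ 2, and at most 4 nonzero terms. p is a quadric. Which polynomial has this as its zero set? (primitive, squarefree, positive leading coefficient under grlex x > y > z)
3*x^2 + 2*y^2 - 2*z^2 + 2

1. I count 2 distinct pieces.
2. deg p = 2.
3. Symmetries: the y ↦ −y reflection is a symmetry, so y appears only in even powers; mirror symmetry x ↦ −x ⇒ only even powers of x; mirror symmetry z ↦ −z ⇒ only even powers of z.
4. Against the integer gridlines: the z-axis gridline crossings are at z ∈ {-1, 1}; no x-intercept at any integer in the box; the surface avoids every integer y-axis point in the box.
5. Putting this together gives p.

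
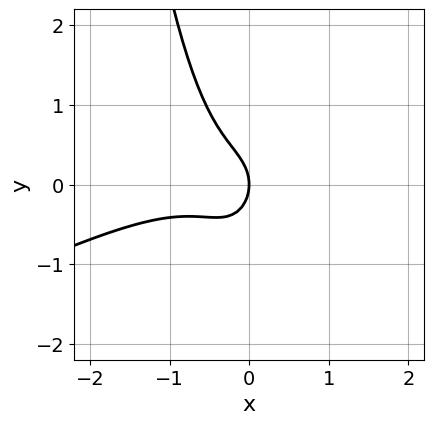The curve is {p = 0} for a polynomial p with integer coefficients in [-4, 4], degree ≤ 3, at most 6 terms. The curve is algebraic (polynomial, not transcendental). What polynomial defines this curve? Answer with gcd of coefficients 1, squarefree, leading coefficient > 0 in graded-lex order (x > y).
x^3 - 2*x^2*y + x^2 + y^2 + x

First, degree: the shape is more complex than any degree-2 curve, so deg p = 3.
Then, observable constraints: it meets the x-axis at x = 0 (among the integer gridlines); one y-axis crossing is at y = 0.
Finally, the integer polynomial consistent with all of this is the stated p.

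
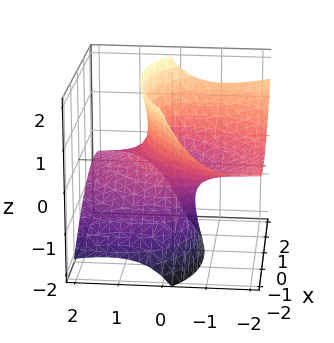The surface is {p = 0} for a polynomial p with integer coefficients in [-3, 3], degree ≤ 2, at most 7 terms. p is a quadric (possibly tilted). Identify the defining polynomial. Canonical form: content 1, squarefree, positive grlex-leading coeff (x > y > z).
(a) Degree: no degree-1 surface has this shape, so deg p = 2.
(b) Observable constraints: among the integer gridlines, it crosses the x-axis at x ∈ {-1, 1}; among the integer gridlines, it crosses the y-axis at y ∈ {-1, 1}; it misses every integer gridline on the z-axis.
(c) These observations pin down the coefficients.

x^2 - x*y + y^2 + 3*y*z - z^2 - 1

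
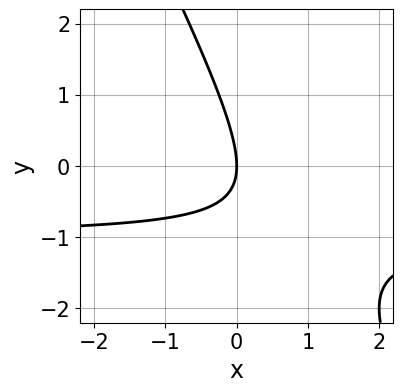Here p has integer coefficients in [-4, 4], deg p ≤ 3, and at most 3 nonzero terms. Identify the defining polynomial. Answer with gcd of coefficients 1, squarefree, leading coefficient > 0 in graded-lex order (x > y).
1. Degree: a generic line meets the curve in up to 2 points, so deg p = 2.
2. Against the integer gridlines: one y-axis crossing is at y = 0; it crosses the x-axis at the gridline x = 0.
3. Assembling these constraints gives the stated polynomial.

2*x*y + y^2 + 2*x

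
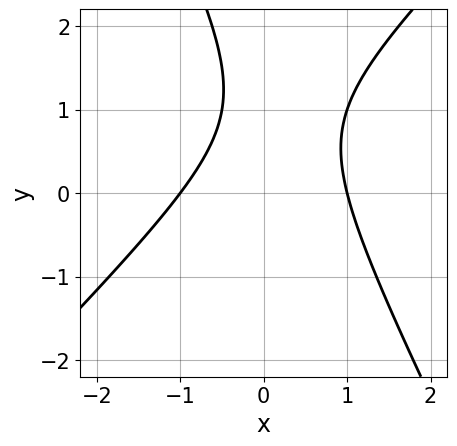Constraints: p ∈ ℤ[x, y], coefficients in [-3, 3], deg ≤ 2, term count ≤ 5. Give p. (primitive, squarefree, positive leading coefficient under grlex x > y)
2*x^2 - x*y - y^2 + 2*y - 2

(a) Degree: a generic line meets the curve in up to 2 points, so deg p = 2.
(b) From the visible intercepts: it misses every integer gridline on the y-axis; the x-axis gridline crossings are at x ∈ {-1, 1}.
(c) Assembling these constraints gives the stated polynomial.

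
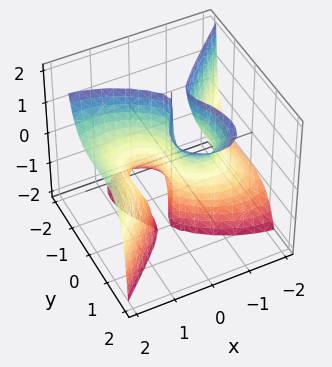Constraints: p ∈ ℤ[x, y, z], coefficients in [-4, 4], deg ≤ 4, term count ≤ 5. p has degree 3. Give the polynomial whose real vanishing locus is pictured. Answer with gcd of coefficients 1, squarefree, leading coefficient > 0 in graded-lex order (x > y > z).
1. deg p = 3. A generic line meets the surface in up to 3 points.
2. From the axis intercepts and sections: it crosses the x-axis at the gridline x = 0; every point of the z-axis in the box is on the surface; it crosses the y-axis at the gridline y = 0.
3. The integer polynomial consistent with all of this is the stated p.

2*x^3 - 3*x^2*z - 3*y^3 + 3*y^2*z - 3*x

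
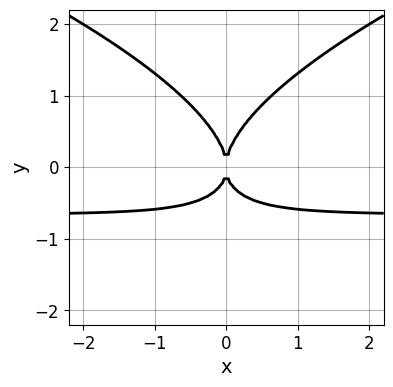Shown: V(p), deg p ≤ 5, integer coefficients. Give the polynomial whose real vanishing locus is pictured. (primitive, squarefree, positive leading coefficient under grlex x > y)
2*y^4 - 3*x^2*y - 2*x^2

deg p = 4.
Symmetries: it's symmetric under x → −x, forcing even powers of x.
From the visible intercepts: it meets the y-axis at y = 0 (among the integer gridlines); it crosses the x-axis at the gridline x = 0.
Solving for integer coefficients yields p as stated.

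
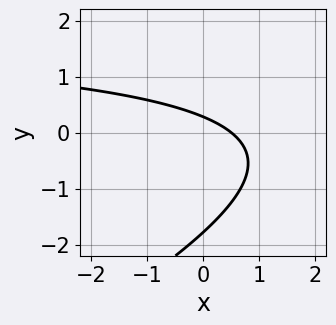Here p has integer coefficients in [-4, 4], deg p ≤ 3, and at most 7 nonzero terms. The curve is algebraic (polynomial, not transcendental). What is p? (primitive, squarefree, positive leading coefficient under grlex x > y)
First, deg p = 2. No degree-1 curve has this shape.
Finally, putting this together gives p.

x*y - 2*y^2 - 2*x - 3*y + 1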